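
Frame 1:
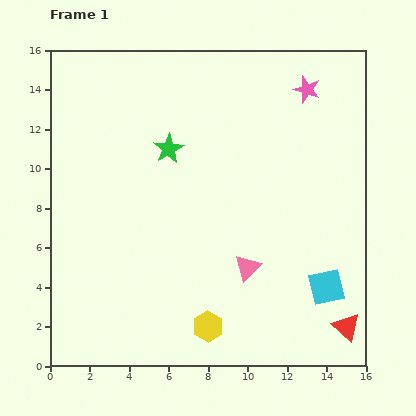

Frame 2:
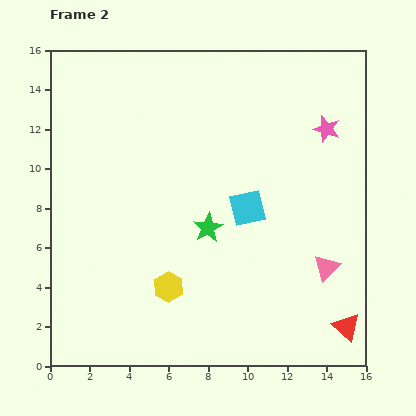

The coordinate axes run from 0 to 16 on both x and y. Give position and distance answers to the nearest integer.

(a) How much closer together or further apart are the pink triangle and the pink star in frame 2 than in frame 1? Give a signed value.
-2

Distance in frame 1: 9. Distance in frame 2: 7.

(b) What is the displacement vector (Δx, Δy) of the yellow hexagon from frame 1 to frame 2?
(-2, 2)

The yellow hexagon was at (8, 2) in frame 1 and (6, 4) in frame 2.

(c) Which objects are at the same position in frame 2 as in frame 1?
the red triangle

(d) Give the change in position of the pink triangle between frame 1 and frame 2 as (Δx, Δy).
(4, 0)

The pink triangle was at (10, 5) in frame 1 and (14, 5) in frame 2.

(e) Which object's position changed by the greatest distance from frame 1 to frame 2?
the cyan square

(moved 6; next 4)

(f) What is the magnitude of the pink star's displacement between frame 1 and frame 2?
2

The pink star moved from (13, 14) to (14, 12), a distance of √(1² + 2²) ≈ 2.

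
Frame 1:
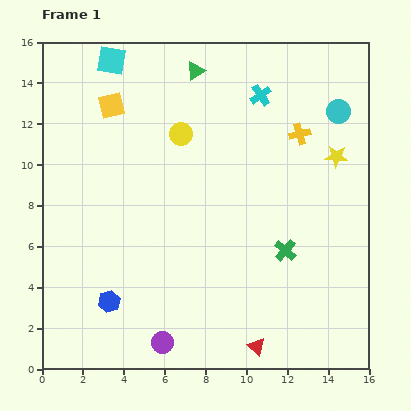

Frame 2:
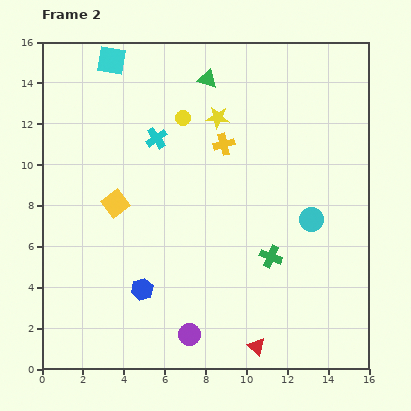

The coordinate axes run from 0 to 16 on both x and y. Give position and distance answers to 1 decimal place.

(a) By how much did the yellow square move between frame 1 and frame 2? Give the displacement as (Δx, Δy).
(0.2, -4.8)

The yellow square was at (3.4, 12.9) in frame 1 and (3.6, 8.1) in frame 2.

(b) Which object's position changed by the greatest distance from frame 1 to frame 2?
the yellow star

(moved 6.1; next 5.5)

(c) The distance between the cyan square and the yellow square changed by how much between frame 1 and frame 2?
+4.8

Distance in frame 1: 2.2. Distance in frame 2: 7.0.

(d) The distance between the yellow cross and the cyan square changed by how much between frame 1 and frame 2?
-3.0

Distance in frame 1: 9.9. Distance in frame 2: 6.9.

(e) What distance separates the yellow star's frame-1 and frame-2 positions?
6.1

The yellow star moved from (14.4, 10.4) to (8.6, 12.3), a distance of √(5.8² + 1.9²) ≈ 6.1.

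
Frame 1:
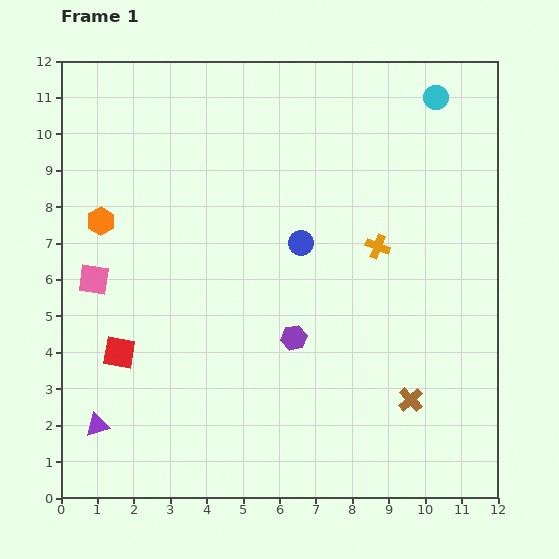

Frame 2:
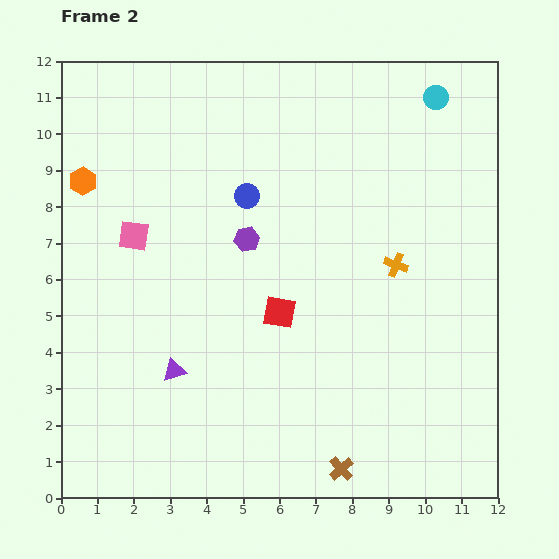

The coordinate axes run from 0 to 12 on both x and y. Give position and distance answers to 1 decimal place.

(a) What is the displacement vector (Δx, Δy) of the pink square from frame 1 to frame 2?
(1.1, 1.2)

The pink square was at (0.9, 6.0) in frame 1 and (2.0, 7.2) in frame 2.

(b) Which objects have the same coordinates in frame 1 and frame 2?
the cyan circle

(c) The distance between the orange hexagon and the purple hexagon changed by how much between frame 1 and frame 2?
-1.4

Distance in frame 1: 6.2. Distance in frame 2: 4.8.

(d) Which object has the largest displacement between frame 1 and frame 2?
the red square

(moved 4.5; next 3.0)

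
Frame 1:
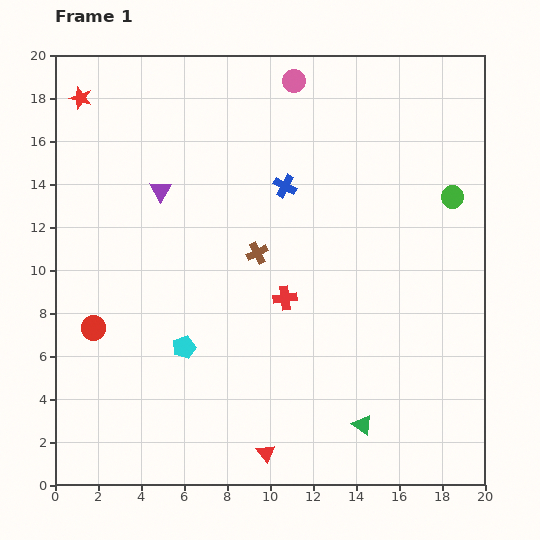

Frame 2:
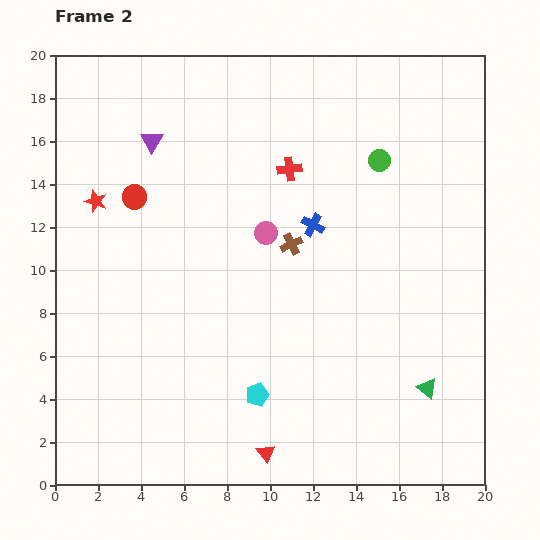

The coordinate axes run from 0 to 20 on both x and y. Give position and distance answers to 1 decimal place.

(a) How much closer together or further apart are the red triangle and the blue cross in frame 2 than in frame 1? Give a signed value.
-1.6

Distance in frame 1: 12.4. Distance in frame 2: 10.8.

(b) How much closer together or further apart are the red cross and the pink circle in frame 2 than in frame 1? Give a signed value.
-6.9

Distance in frame 1: 10.1. Distance in frame 2: 3.2.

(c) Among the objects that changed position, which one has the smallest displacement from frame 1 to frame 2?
the brown cross

(moved 1.6)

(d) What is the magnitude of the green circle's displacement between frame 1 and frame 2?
3.8

The green circle moved from (18.5, 13.4) to (15.1, 15.1), a distance of √(3.4² + 1.7²) ≈ 3.8.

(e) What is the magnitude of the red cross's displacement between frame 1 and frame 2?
6.0

The red cross moved from (10.7, 8.7) to (10.9, 14.7), a distance of √(0.2² + 6.0²) ≈ 6.0.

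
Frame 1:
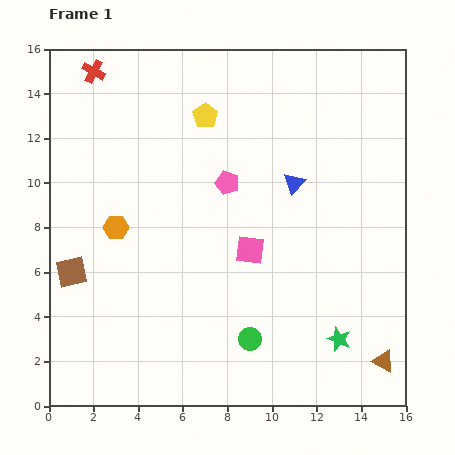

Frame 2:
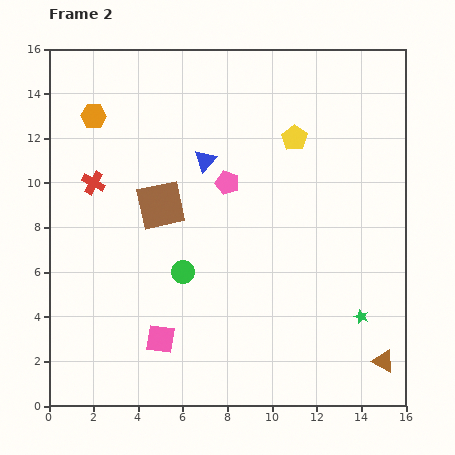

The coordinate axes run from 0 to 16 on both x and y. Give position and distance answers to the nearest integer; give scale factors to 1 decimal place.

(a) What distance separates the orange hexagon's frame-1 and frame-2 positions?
5

The orange hexagon moved from (3, 8) to (2, 13), a distance of √(1² + 5²) ≈ 5.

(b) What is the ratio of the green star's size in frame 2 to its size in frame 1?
0.6×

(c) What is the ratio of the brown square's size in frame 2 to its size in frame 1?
1.6×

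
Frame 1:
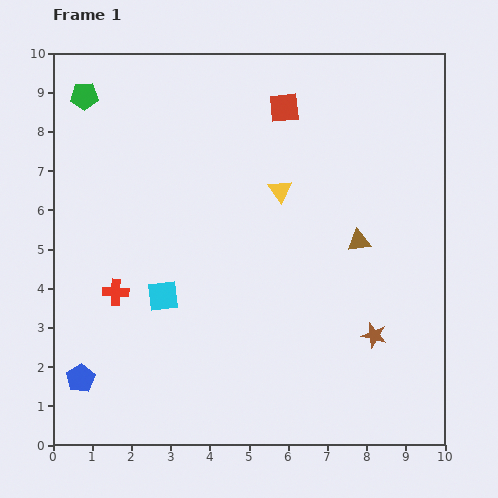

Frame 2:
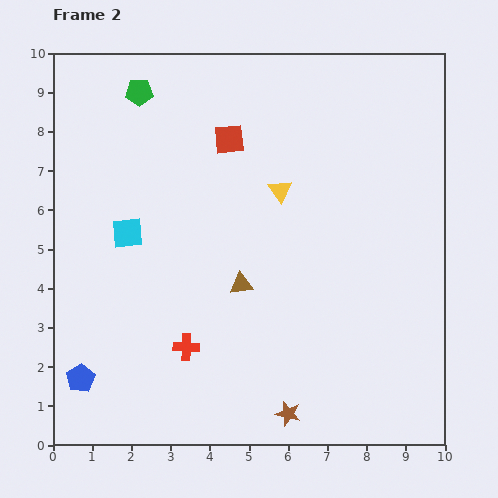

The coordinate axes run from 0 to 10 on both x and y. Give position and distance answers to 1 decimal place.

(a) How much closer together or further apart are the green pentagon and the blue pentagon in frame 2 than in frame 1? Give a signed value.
+0.3

Distance in frame 1: 7.2. Distance in frame 2: 7.5.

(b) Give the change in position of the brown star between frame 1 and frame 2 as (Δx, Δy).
(-2.2, -2.0)

The brown star was at (8.2, 2.8) in frame 1 and (6.0, 0.8) in frame 2.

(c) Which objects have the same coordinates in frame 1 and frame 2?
the blue pentagon, the yellow triangle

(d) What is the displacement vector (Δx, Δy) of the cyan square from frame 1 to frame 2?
(-0.9, 1.6)

The cyan square was at (2.8, 3.8) in frame 1 and (1.9, 5.4) in frame 2.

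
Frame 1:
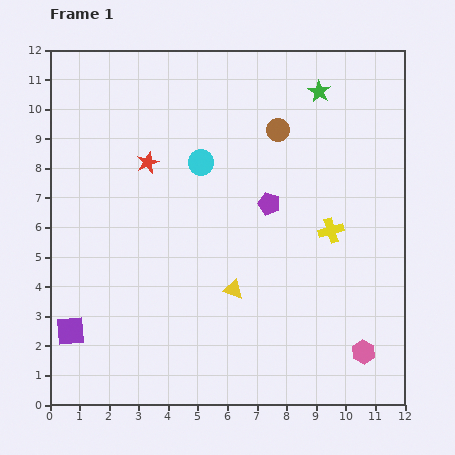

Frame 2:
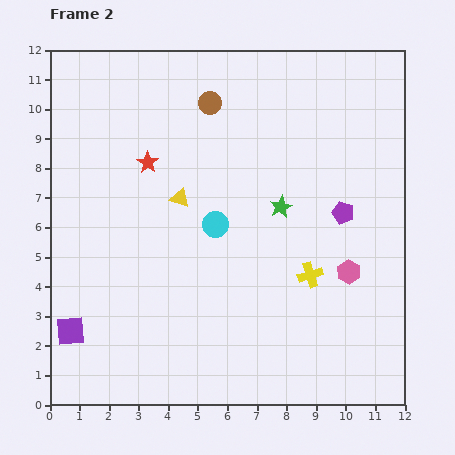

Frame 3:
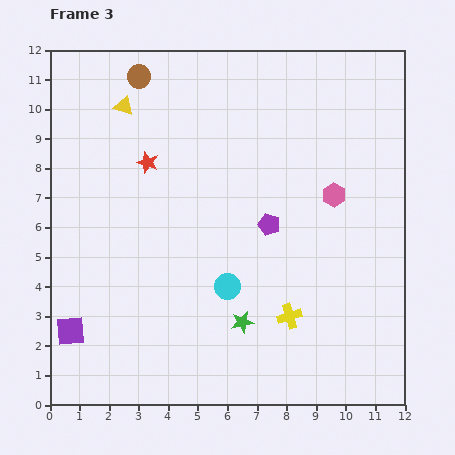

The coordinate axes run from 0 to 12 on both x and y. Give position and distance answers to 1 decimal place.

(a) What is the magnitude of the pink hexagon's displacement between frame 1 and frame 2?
2.7

The pink hexagon moved from (10.6, 1.8) to (10.1, 4.5), a distance of √(0.5² + 2.7²) ≈ 2.7.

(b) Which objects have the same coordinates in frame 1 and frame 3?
the red star, the purple square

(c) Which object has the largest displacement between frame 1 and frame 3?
the green star

(moved 8.2; next 7.2)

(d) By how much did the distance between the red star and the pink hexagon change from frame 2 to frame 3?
-1.3

Distance in frame 2: 7.7. Distance in frame 3: 6.4.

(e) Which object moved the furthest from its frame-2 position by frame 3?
the green star

(moved 4.1; next 3.6)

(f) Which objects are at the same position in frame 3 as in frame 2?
the red star, the purple square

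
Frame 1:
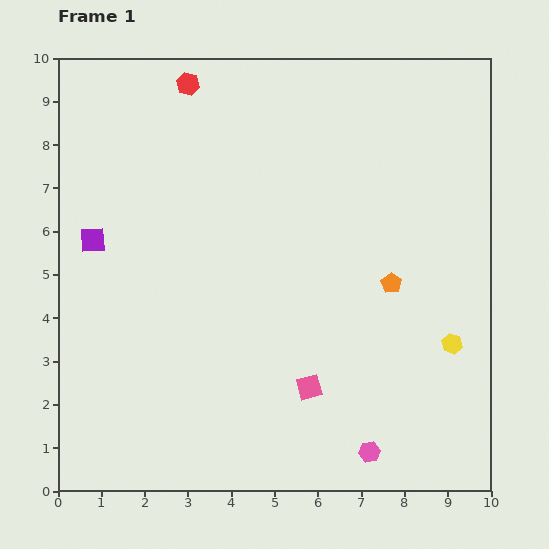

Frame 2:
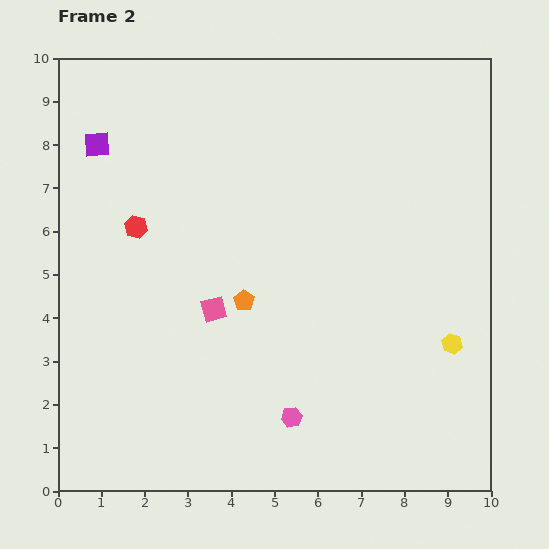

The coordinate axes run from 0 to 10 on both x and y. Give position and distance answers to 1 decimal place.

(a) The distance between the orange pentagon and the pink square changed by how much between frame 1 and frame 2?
-2.4

Distance in frame 1: 3.1. Distance in frame 2: 0.7.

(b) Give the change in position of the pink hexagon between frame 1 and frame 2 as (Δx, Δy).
(-1.8, 0.8)

The pink hexagon was at (7.2, 0.9) in frame 1 and (5.4, 1.7) in frame 2.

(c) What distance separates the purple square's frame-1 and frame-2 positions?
2.2

The purple square moved from (0.8, 5.8) to (0.9, 8.0), a distance of √(0.1² + 2.2²) ≈ 2.2.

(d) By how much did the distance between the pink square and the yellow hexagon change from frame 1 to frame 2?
+2.2

Distance in frame 1: 3.4. Distance in frame 2: 5.6.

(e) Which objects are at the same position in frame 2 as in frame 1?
the yellow hexagon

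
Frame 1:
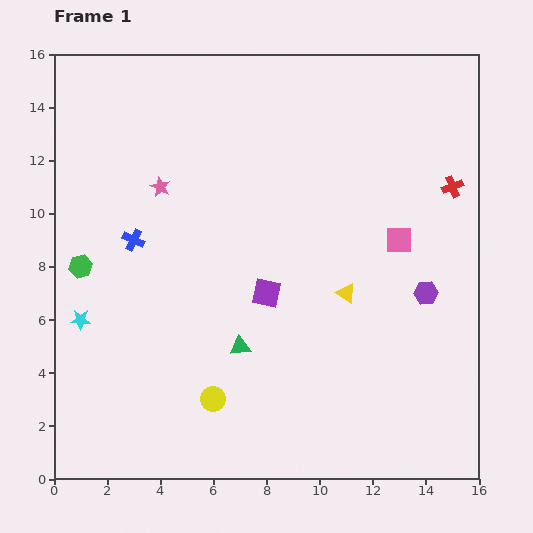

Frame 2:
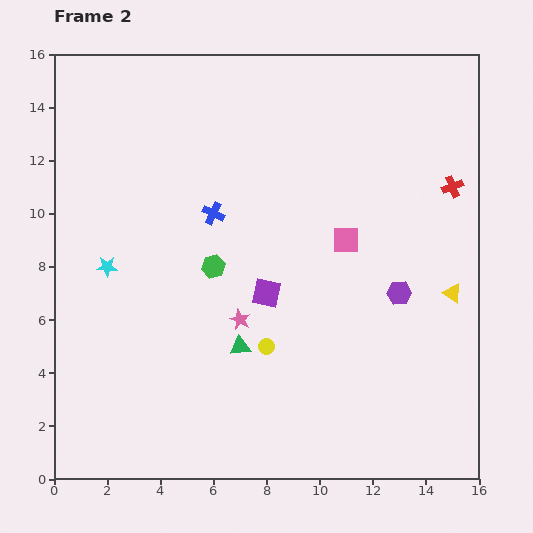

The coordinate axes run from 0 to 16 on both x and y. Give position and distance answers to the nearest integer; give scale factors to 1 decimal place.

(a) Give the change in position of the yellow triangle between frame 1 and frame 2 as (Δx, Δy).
(4, 0)

The yellow triangle was at (11, 7) in frame 1 and (15, 7) in frame 2.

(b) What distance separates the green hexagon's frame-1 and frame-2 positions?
5

The green hexagon moved from (1, 8) to (6, 8), a distance of √(5² + 0²) ≈ 5.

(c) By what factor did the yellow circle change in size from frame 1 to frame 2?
0.7×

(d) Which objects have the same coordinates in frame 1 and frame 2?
the red cross, the purple square, the green triangle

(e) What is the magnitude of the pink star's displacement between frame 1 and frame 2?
6

The pink star moved from (4, 11) to (7, 6), a distance of √(3² + 5²) ≈ 6.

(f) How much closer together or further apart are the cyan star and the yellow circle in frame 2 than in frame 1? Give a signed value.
+1

Distance in frame 1: 6. Distance in frame 2: 7.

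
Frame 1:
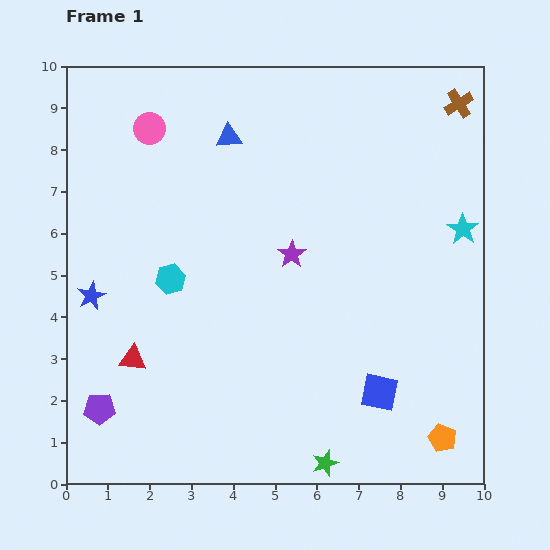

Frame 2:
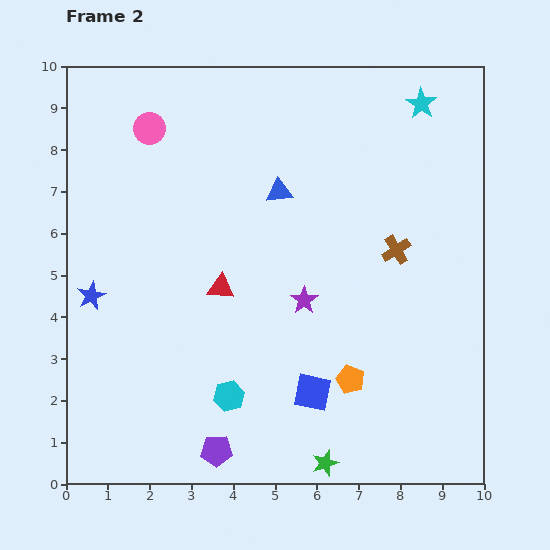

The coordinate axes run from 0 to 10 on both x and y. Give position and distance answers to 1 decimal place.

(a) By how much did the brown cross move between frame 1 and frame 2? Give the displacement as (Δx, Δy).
(-1.5, -3.5)

The brown cross was at (9.4, 9.1) in frame 1 and (7.9, 5.6) in frame 2.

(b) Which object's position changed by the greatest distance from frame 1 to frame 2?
the brown cross

(moved 3.8; next 3.2)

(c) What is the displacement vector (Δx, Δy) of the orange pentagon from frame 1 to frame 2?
(-2.2, 1.4)

The orange pentagon was at (9.0, 1.1) in frame 1 and (6.8, 2.5) in frame 2.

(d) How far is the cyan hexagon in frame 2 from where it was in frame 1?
3.1

The cyan hexagon moved from (2.5, 4.9) to (3.9, 2.1), a distance of √(1.4² + 2.8²) ≈ 3.1.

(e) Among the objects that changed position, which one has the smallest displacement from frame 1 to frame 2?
the purple star

(moved 1.1)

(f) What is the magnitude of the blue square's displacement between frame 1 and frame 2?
1.6

The blue square moved from (7.5, 2.2) to (5.9, 2.2), a distance of √(1.6² + 0.0²) ≈ 1.6.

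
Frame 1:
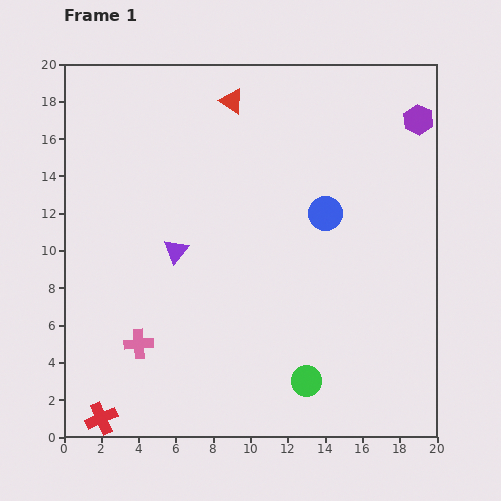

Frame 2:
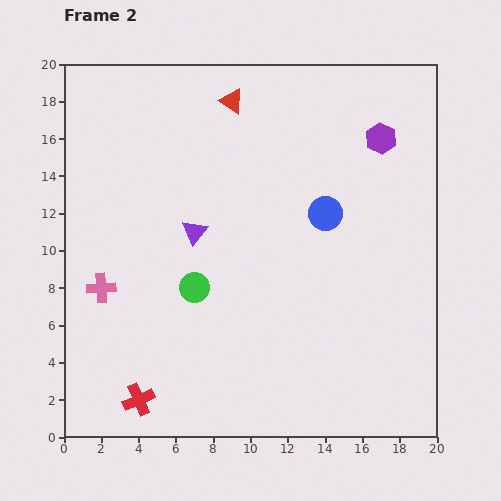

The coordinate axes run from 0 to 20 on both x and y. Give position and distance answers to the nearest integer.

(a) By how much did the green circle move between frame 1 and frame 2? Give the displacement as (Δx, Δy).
(-6, 5)

The green circle was at (13, 3) in frame 1 and (7, 8) in frame 2.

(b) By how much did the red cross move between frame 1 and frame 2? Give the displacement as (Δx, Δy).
(2, 1)

The red cross was at (2, 1) in frame 1 and (4, 2) in frame 2.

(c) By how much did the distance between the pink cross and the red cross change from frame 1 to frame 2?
+2

Distance in frame 1: 4. Distance in frame 2: 6.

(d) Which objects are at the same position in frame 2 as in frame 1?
the blue circle, the red triangle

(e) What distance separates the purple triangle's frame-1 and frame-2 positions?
1

The purple triangle moved from (6, 10) to (7, 11), a distance of √(1² + 1²) ≈ 1.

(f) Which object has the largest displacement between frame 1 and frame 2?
the green circle

(moved 8; next 4)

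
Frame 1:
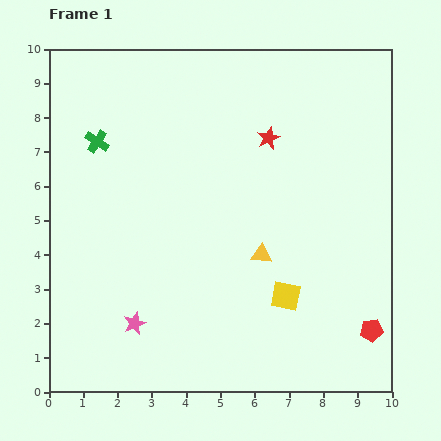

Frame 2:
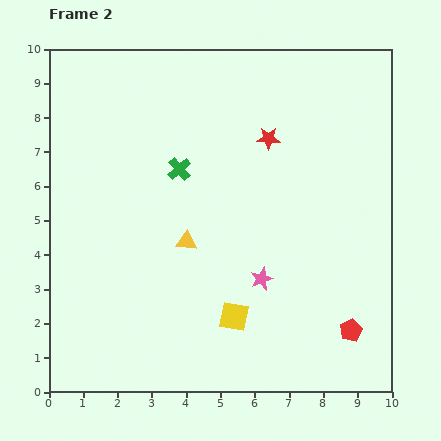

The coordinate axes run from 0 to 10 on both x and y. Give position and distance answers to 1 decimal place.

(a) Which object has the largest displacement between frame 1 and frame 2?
the pink star

(moved 3.9; next 2.5)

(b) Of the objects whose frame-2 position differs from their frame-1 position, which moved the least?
the red pentagon

(moved 0.6)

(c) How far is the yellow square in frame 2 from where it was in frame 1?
1.6

The yellow square moved from (6.9, 2.8) to (5.4, 2.2), a distance of √(1.5² + 0.6²) ≈ 1.6.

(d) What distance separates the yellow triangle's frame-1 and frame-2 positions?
2.2

The yellow triangle moved from (6.2, 4.0) to (4.0, 4.4), a distance of √(2.2² + 0.4²) ≈ 2.2.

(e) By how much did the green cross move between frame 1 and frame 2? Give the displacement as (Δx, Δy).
(2.4, -0.8)

The green cross was at (1.4, 7.3) in frame 1 and (3.8, 6.5) in frame 2.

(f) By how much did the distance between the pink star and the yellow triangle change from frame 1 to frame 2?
-1.7

Distance in frame 1: 4.2. Distance in frame 2: 2.5.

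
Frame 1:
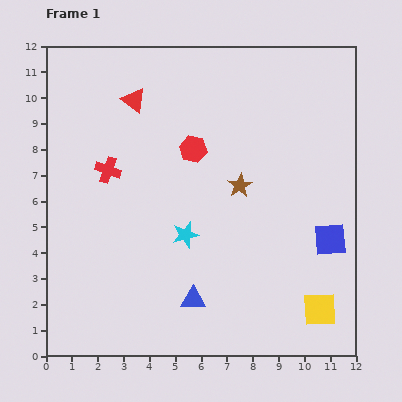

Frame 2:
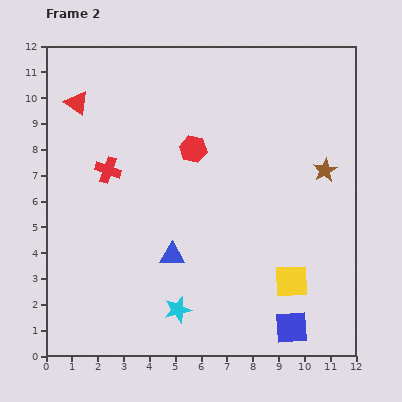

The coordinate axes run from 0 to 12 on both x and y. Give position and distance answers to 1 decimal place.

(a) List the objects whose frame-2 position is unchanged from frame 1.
the red hexagon, the red cross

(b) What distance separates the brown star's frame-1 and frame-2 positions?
3.4

The brown star moved from (7.5, 6.6) to (10.8, 7.2), a distance of √(3.3² + 0.6²) ≈ 3.4.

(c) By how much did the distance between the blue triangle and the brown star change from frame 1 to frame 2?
+2.0

Distance in frame 1: 4.8. Distance in frame 2: 6.8.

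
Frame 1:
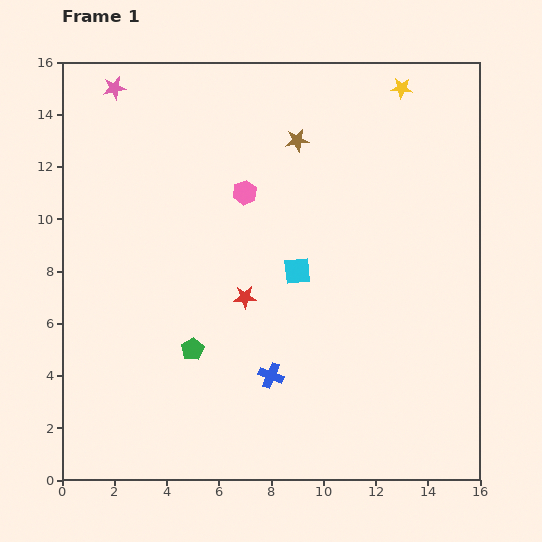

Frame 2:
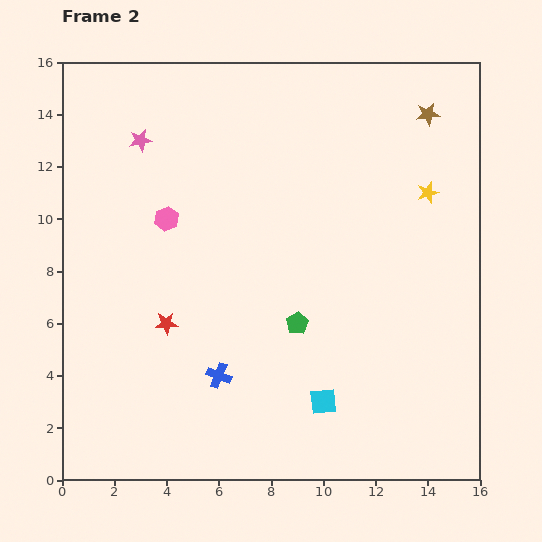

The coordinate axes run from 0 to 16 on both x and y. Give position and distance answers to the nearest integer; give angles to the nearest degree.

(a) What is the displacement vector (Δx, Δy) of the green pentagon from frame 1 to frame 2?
(4, 1)

The green pentagon was at (5, 5) in frame 1 and (9, 6) in frame 2.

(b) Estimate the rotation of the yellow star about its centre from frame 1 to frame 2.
21° counter-clockwise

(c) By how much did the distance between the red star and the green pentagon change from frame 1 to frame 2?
+2

Distance in frame 1: 3. Distance in frame 2: 5.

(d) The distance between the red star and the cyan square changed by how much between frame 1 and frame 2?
+5

Distance in frame 1: 2. Distance in frame 2: 7.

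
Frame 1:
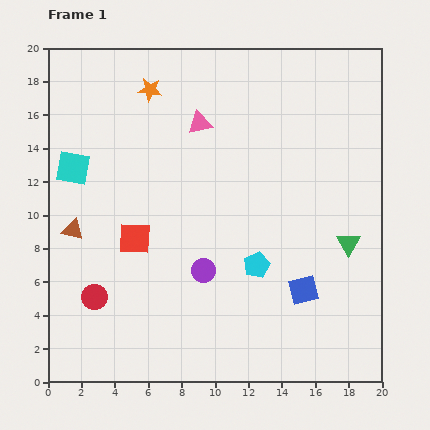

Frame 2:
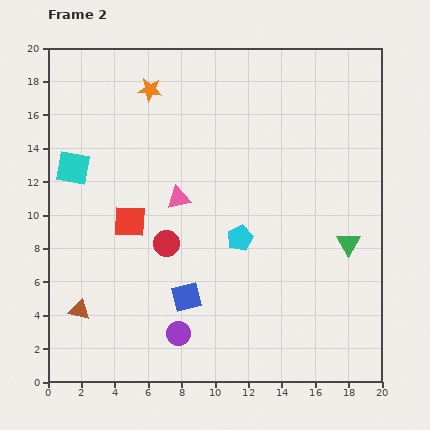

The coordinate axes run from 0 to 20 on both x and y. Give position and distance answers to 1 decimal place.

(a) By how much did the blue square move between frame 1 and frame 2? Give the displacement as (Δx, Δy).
(-7.0, -0.4)

The blue square was at (15.3, 5.5) in frame 1 and (8.3, 5.1) in frame 2.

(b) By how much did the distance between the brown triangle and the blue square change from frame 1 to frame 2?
-7.9

Distance in frame 1: 14.3. Distance in frame 2: 6.4.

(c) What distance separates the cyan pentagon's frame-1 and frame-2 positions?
1.9

The cyan pentagon moved from (12.5, 7.0) to (11.5, 8.6), a distance of √(1.0² + 1.6²) ≈ 1.9.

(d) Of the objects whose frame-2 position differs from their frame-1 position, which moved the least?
the red square

(moved 1.0)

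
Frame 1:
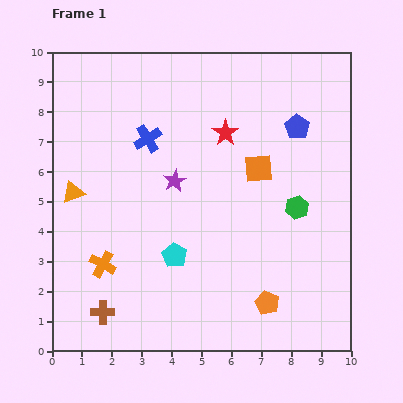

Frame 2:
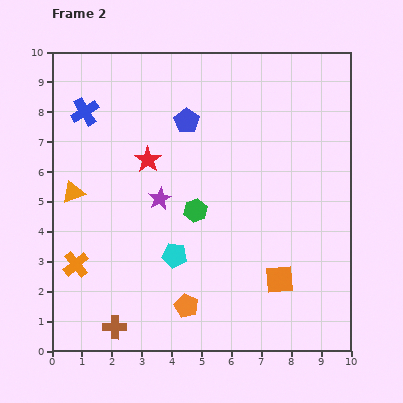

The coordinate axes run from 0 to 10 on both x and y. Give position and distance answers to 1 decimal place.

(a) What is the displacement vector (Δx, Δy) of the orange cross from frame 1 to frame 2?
(-0.9, 0.0)

The orange cross was at (1.7, 2.9) in frame 1 and (0.8, 2.9) in frame 2.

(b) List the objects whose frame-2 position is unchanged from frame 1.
the orange triangle, the cyan pentagon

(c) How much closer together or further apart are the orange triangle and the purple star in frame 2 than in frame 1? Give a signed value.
-0.5

Distance in frame 1: 3.4. Distance in frame 2: 2.9.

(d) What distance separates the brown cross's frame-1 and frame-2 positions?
0.6

The brown cross moved from (1.7, 1.3) to (2.1, 0.8), a distance of √(0.4² + 0.5²) ≈ 0.6.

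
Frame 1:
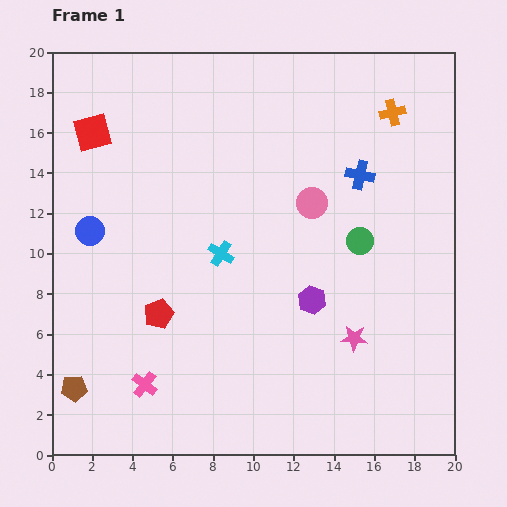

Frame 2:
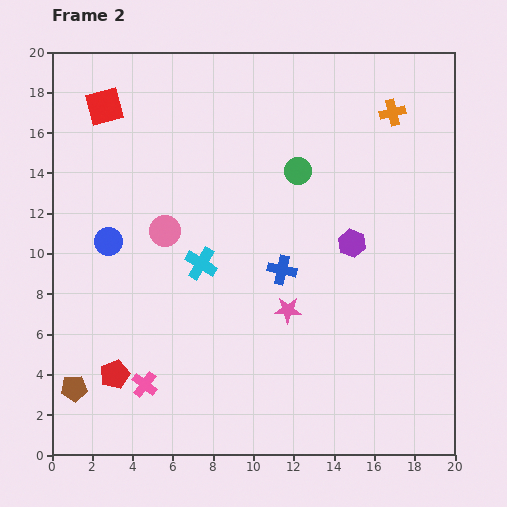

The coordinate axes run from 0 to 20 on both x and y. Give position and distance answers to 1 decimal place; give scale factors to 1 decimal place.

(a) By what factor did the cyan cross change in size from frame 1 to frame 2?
1.3×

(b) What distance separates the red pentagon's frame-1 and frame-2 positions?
3.7

The red pentagon moved from (5.3, 7.0) to (3.1, 4.0), a distance of √(2.2² + 3.0²) ≈ 3.7.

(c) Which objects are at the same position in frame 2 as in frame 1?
the pink cross, the brown pentagon, the orange cross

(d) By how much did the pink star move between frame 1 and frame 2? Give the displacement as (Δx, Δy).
(-3.3, 1.4)

The pink star was at (15.0, 5.8) in frame 1 and (11.7, 7.2) in frame 2.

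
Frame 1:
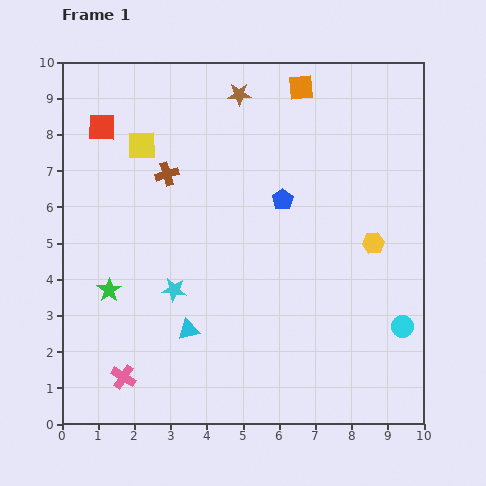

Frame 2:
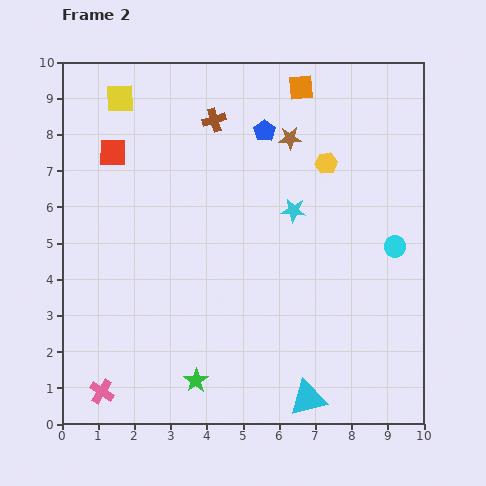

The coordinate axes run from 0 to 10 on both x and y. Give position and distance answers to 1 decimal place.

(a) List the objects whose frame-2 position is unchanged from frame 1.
the orange square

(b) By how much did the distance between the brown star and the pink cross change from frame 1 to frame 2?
+0.3

Distance in frame 1: 8.4. Distance in frame 2: 8.7.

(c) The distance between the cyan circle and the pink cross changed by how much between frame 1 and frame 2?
+1.2

Distance in frame 1: 7.8. Distance in frame 2: 9.0.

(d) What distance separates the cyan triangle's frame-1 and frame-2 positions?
3.8

The cyan triangle moved from (3.5, 2.6) to (6.8, 0.7), a distance of √(3.3² + 1.9²) ≈ 3.8.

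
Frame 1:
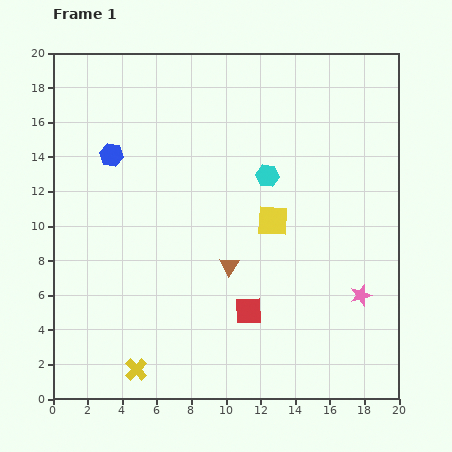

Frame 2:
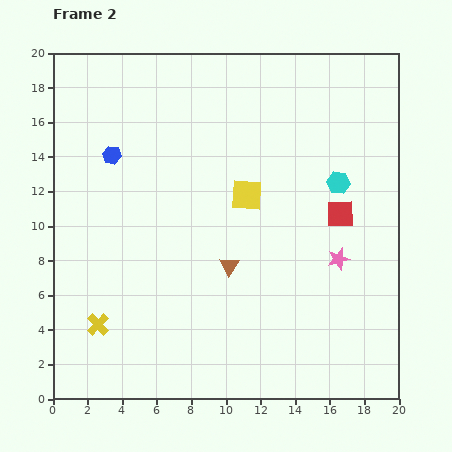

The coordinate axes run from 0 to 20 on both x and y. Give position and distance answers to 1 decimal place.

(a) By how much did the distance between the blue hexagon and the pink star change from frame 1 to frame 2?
-2.1

Distance in frame 1: 16.5. Distance in frame 2: 14.4.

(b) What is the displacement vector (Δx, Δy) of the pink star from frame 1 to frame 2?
(-1.3, 2.1)

The pink star was at (17.8, 6.0) in frame 1 and (16.5, 8.1) in frame 2.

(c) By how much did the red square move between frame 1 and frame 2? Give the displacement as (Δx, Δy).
(5.3, 5.6)

The red square was at (11.3, 5.1) in frame 1 and (16.6, 10.7) in frame 2.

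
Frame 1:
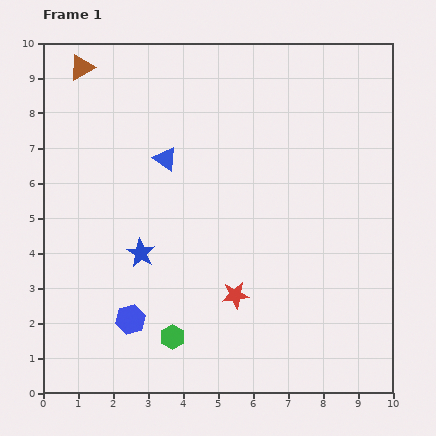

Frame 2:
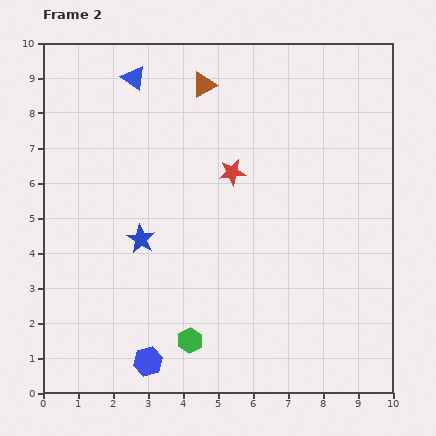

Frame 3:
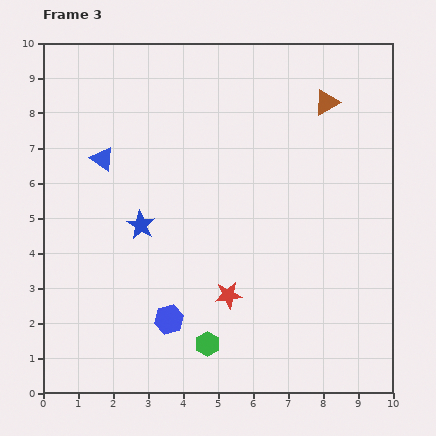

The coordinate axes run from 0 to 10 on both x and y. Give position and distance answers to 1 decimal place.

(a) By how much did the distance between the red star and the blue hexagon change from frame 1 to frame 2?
+2.8

Distance in frame 1: 3.1. Distance in frame 2: 5.9.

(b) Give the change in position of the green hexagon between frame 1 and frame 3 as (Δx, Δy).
(1.0, -0.2)

The green hexagon was at (3.7, 1.6) in frame 1 and (4.7, 1.4) in frame 3.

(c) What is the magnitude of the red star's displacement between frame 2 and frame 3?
3.5

The red star moved from (5.4, 6.3) to (5.3, 2.8), a distance of √(0.1² + 3.5²) ≈ 3.5.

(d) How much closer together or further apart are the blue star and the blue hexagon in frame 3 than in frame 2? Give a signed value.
-0.7

Distance in frame 2: 3.5. Distance in frame 3: 2.8.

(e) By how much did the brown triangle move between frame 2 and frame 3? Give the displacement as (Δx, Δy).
(3.5, -0.5)

The brown triangle was at (4.6, 8.8) in frame 2 and (8.1, 8.3) in frame 3.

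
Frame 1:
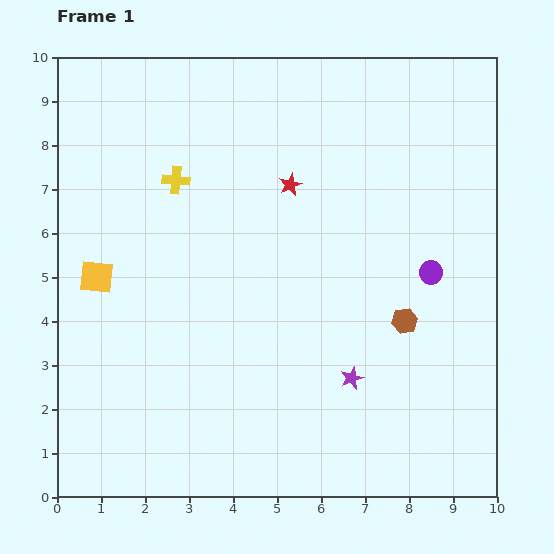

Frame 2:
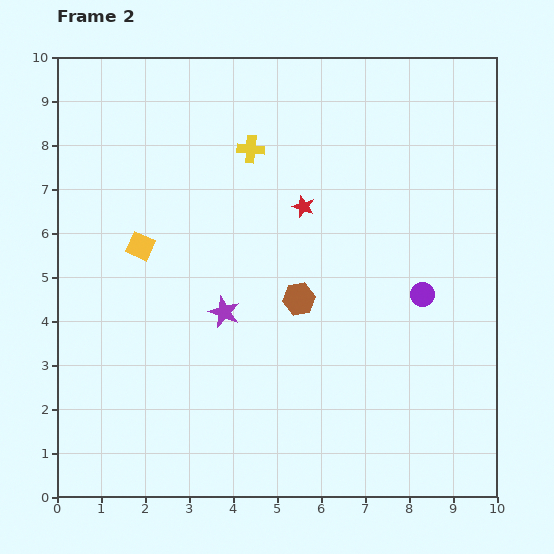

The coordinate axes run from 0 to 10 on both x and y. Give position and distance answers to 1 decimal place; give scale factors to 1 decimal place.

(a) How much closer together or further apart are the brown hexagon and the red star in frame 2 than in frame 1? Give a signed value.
-1.9

Distance in frame 1: 4.0. Distance in frame 2: 2.1.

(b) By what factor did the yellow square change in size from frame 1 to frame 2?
0.8×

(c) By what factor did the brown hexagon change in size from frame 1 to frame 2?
1.3×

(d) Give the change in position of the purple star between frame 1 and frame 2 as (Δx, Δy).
(-2.9, 1.5)

The purple star was at (6.7, 2.7) in frame 1 and (3.8, 4.2) in frame 2.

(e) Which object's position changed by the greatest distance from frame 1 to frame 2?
the purple star

(moved 3.3; next 2.5)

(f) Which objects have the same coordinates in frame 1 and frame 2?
none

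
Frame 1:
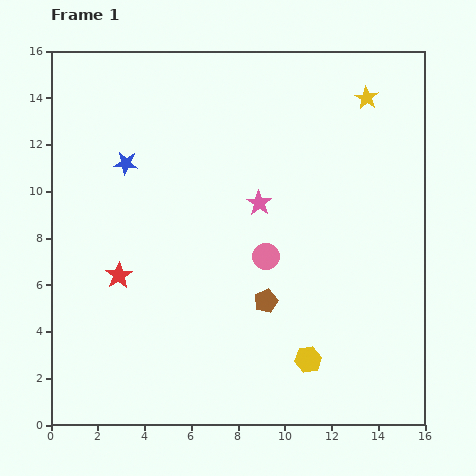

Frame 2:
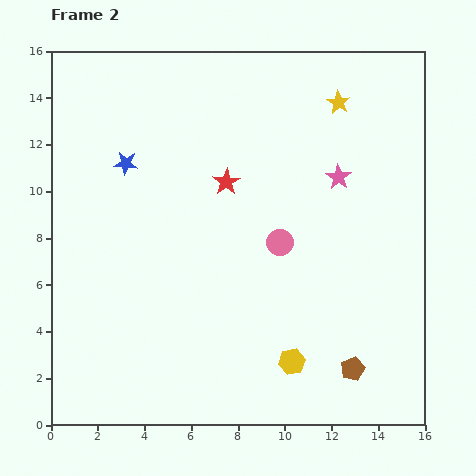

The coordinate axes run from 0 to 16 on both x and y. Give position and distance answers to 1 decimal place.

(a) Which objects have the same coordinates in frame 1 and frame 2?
the blue star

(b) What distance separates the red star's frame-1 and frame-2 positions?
6.1

The red star moved from (2.9, 6.4) to (7.5, 10.4), a distance of √(4.6² + 4.0²) ≈ 6.1.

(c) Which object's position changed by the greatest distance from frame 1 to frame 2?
the red star

(moved 6.1; next 4.7)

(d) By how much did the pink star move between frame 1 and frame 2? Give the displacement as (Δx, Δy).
(3.4, 1.1)

The pink star was at (8.9, 9.5) in frame 1 and (12.3, 10.6) in frame 2.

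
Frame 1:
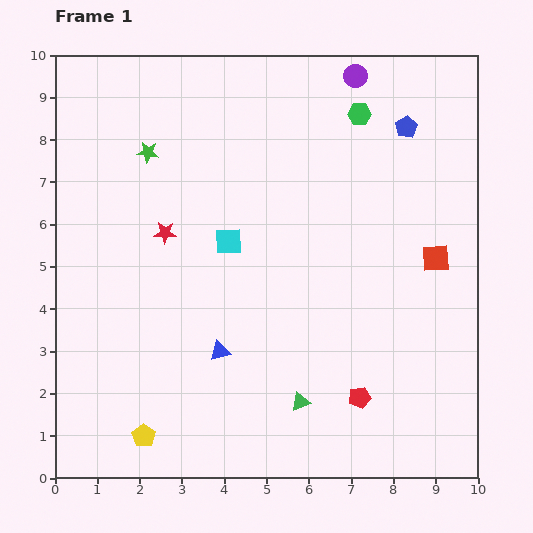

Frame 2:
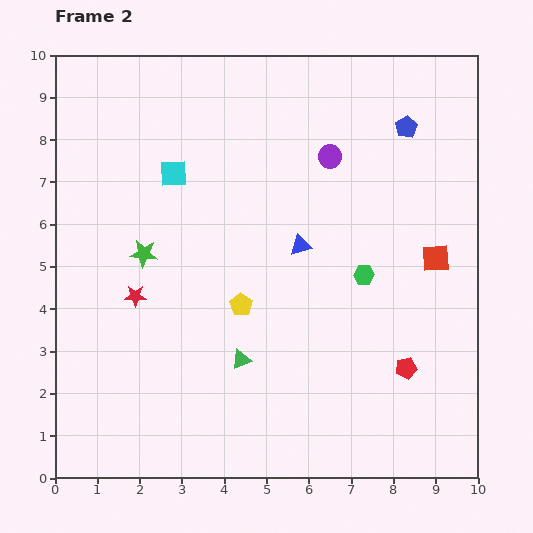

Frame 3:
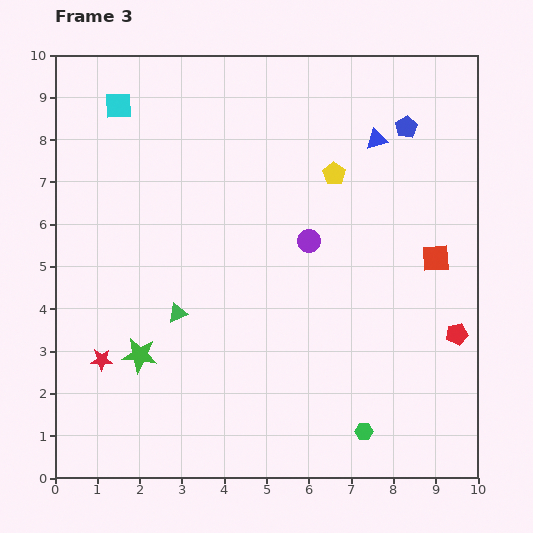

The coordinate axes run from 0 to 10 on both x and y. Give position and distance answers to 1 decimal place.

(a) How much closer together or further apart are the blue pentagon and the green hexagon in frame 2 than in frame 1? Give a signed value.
+2.5

Distance in frame 1: 1.1. Distance in frame 2: 3.6.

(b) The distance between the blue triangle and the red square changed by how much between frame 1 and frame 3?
-2.5

Distance in frame 1: 5.6. Distance in frame 3: 3.1.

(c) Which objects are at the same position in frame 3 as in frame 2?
the red square, the blue pentagon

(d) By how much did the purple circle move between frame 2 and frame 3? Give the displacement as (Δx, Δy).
(-0.5, -2.0)

The purple circle was at (6.5, 7.6) in frame 2 and (6.0, 5.6) in frame 3.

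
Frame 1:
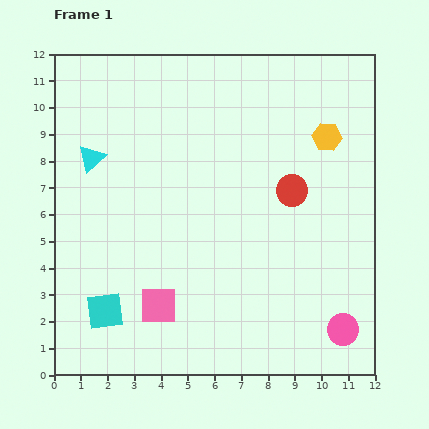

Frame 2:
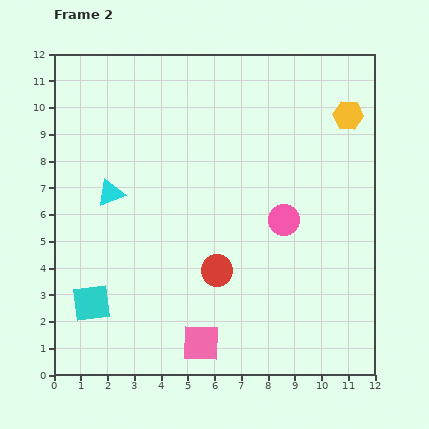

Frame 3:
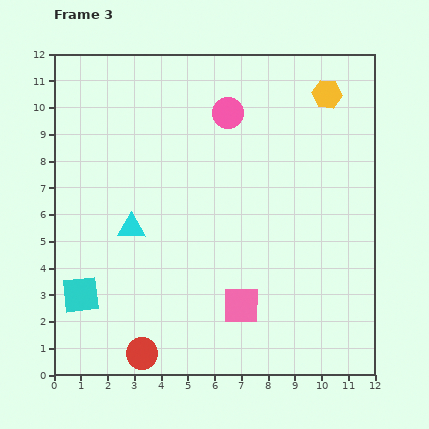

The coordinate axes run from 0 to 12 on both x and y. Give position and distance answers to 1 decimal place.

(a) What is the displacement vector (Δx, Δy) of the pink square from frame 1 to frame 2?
(1.6, -1.4)

The pink square was at (3.9, 2.6) in frame 1 and (5.5, 1.2) in frame 2.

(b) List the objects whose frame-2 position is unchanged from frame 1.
none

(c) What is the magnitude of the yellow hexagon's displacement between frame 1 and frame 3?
1.6

The yellow hexagon moved from (10.2, 8.9) to (10.2, 10.5), a distance of √(0.0² + 1.6²) ≈ 1.6.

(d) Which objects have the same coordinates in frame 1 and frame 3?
none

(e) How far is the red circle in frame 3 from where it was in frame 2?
4.2

The red circle moved from (6.1, 3.9) to (3.3, 0.8), a distance of √(2.8² + 3.1²) ≈ 4.2.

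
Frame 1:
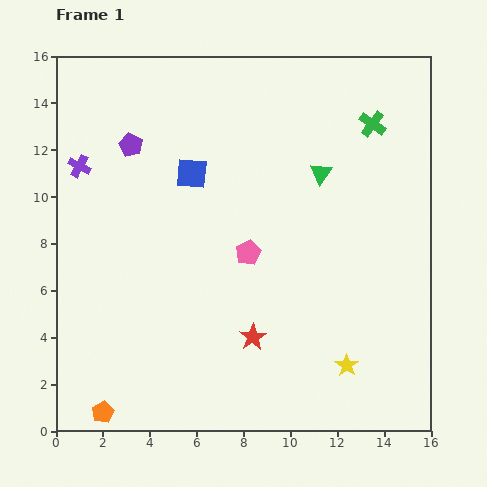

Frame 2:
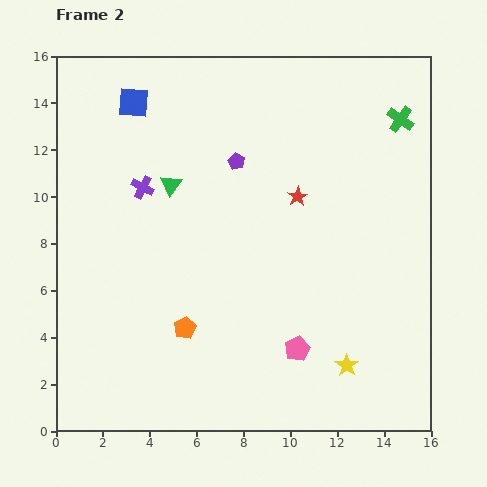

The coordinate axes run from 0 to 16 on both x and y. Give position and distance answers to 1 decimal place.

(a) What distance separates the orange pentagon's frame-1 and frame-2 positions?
5.0

The orange pentagon moved from (2.0, 0.8) to (5.5, 4.4), a distance of √(3.5² + 3.6²) ≈ 5.0.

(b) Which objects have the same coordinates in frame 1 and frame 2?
the yellow star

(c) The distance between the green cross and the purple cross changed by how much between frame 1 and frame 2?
-1.2

Distance in frame 1: 12.6. Distance in frame 2: 11.4.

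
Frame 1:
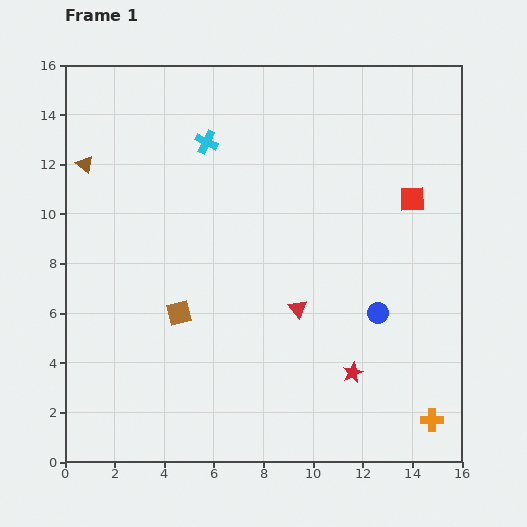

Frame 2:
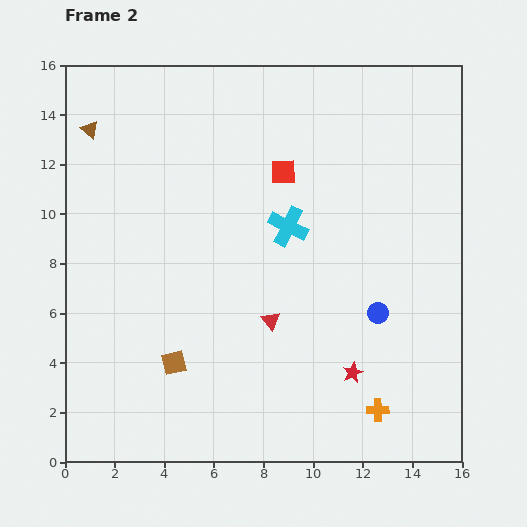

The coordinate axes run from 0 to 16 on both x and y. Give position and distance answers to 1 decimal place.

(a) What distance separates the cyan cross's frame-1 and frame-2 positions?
4.7

The cyan cross moved from (5.7, 12.9) to (9.0, 9.5), a distance of √(3.3² + 3.4²) ≈ 4.7.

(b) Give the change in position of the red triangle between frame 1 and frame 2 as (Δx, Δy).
(-1.1, -0.5)

The red triangle was at (9.4, 6.2) in frame 1 and (8.3, 5.7) in frame 2.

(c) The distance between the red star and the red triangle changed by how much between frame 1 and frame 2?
+0.5

Distance in frame 1: 3.4. Distance in frame 2: 3.9.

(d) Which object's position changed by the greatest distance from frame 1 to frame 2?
the red square

(moved 5.3; next 4.7)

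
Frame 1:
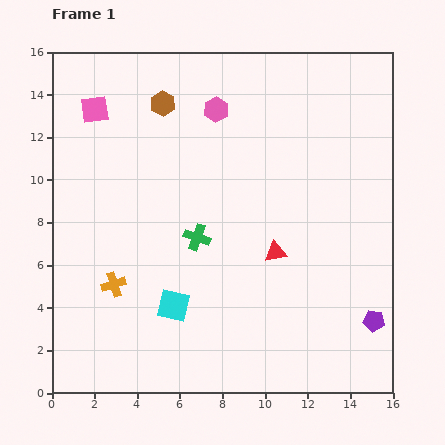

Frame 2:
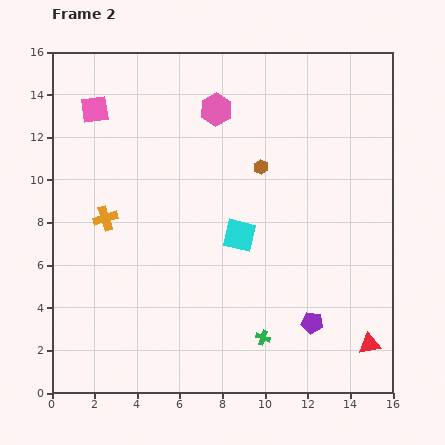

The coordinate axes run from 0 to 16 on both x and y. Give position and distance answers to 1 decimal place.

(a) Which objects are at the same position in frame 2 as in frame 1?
the pink hexagon, the pink square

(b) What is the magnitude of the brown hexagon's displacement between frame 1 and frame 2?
5.5

The brown hexagon moved from (5.2, 13.6) to (9.8, 10.6), a distance of √(4.6² + 3.0²) ≈ 5.5.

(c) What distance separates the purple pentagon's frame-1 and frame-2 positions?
2.9

The purple pentagon moved from (15.1, 3.4) to (12.2, 3.3), a distance of √(2.9² + 0.1²) ≈ 2.9.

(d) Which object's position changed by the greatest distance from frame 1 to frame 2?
the red triangle

(moved 6.2; next 5.6)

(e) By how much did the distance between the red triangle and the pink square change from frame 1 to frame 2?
+6.2

Distance in frame 1: 10.8. Distance in frame 2: 17.0.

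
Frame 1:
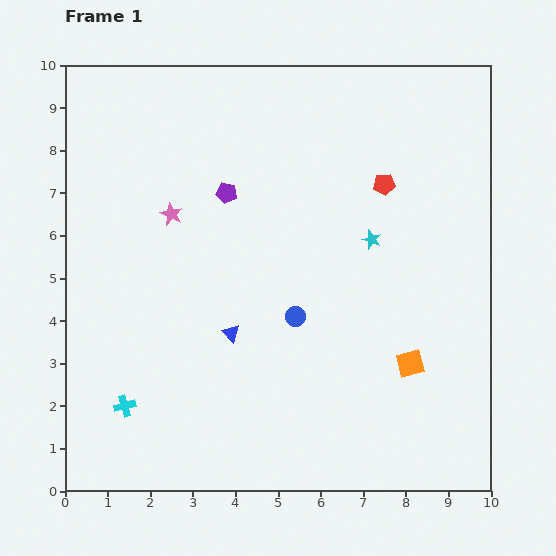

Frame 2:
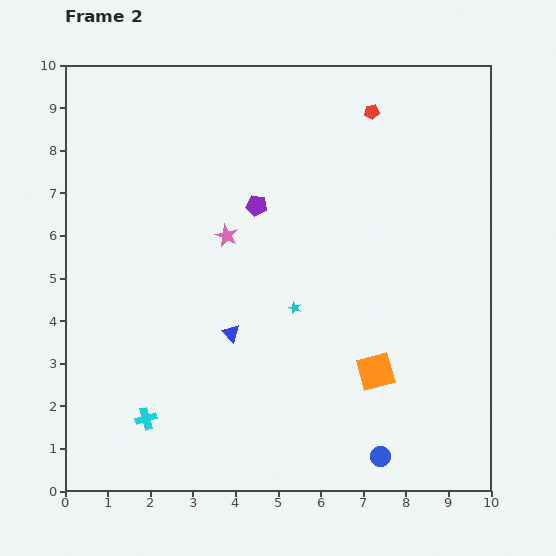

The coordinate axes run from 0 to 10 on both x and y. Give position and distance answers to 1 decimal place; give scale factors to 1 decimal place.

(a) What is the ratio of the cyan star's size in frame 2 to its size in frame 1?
0.7×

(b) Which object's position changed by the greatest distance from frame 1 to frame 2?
the blue circle

(moved 3.9; next 2.4)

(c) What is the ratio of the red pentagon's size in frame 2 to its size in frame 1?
0.7×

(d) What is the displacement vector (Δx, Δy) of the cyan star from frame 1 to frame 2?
(-1.8, -1.6)

The cyan star was at (7.2, 5.9) in frame 1 and (5.4, 4.3) in frame 2.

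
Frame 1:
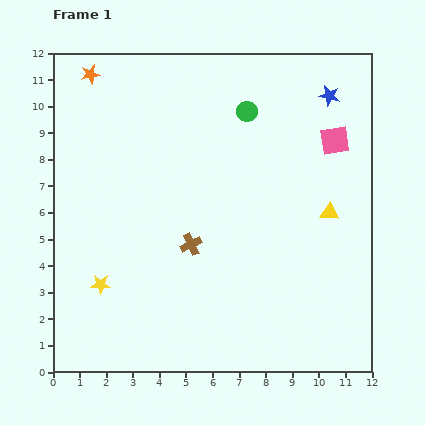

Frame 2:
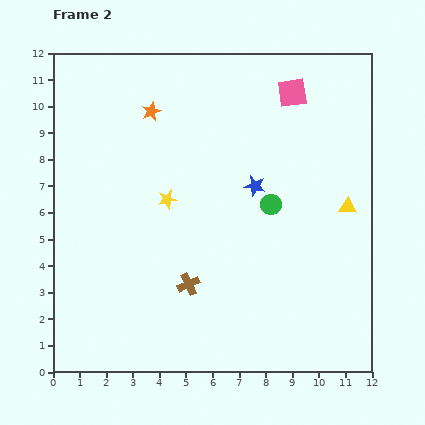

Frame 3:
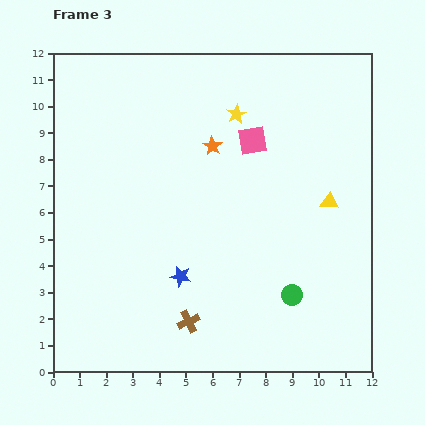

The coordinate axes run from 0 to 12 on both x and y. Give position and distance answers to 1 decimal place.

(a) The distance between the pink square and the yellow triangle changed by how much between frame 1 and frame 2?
+2.1

Distance in frame 1: 2.7. Distance in frame 2: 4.8.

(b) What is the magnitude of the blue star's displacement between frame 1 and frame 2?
4.4

The blue star moved from (10.4, 10.4) to (7.6, 7.0), a distance of √(2.8² + 3.4²) ≈ 4.4.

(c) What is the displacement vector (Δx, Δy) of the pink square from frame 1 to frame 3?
(-3.1, 0.0)

The pink square was at (10.6, 8.7) in frame 1 and (7.5, 8.7) in frame 3.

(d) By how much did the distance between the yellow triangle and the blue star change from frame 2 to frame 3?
+2.7

Distance in frame 2: 3.6. Distance in frame 3: 6.3.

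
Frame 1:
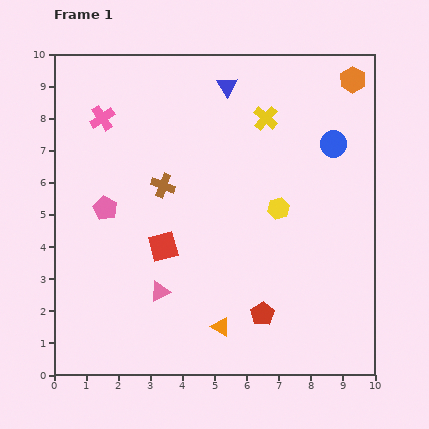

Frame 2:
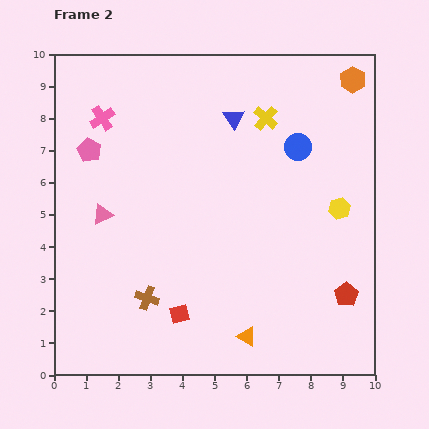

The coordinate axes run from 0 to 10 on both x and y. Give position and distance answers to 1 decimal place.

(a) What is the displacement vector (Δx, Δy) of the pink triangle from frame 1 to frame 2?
(-1.8, 2.4)

The pink triangle was at (3.3, 2.6) in frame 1 and (1.5, 5.0) in frame 2.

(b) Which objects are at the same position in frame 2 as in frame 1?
the pink cross, the yellow cross, the orange hexagon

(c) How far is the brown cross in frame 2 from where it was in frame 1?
3.5

The brown cross moved from (3.4, 5.9) to (2.9, 2.4), a distance of √(0.5² + 3.5²) ≈ 3.5.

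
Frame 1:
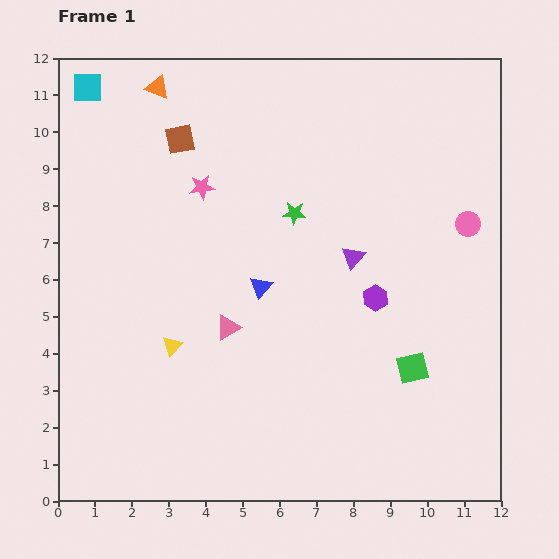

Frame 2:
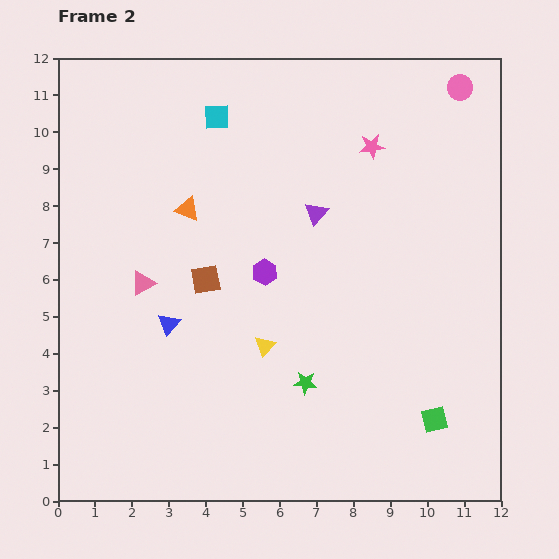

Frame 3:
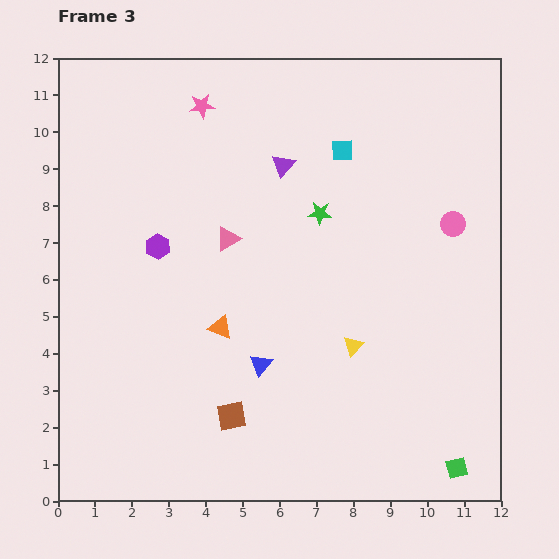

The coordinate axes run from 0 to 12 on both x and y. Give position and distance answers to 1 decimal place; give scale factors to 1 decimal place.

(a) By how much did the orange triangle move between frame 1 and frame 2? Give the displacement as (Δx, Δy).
(0.8, -3.3)

The orange triangle was at (2.7, 11.2) in frame 1 and (3.5, 7.9) in frame 2.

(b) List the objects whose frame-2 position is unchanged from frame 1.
none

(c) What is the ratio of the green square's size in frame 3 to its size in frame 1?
0.7×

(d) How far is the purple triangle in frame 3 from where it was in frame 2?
1.6

The purple triangle moved from (7.0, 7.8) to (6.1, 9.1), a distance of √(0.9² + 1.3²) ≈ 1.6.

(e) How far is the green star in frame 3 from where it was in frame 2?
4.6

The green star moved from (6.7, 3.2) to (7.1, 7.8), a distance of √(0.4² + 4.6²) ≈ 4.6.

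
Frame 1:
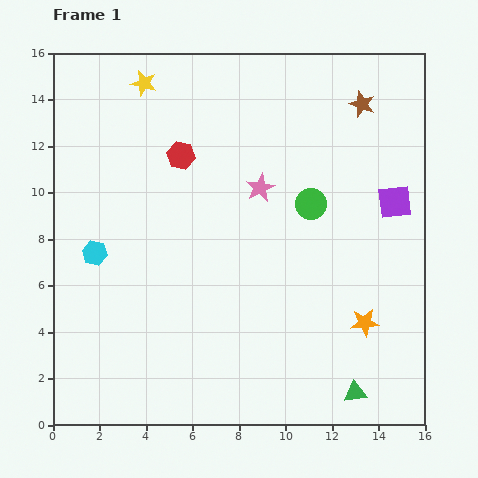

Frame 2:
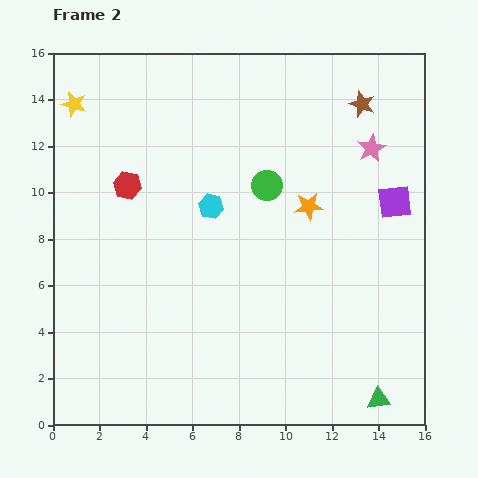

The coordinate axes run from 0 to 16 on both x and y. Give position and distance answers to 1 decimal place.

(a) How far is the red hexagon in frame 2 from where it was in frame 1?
2.6

The red hexagon moved from (5.5, 11.6) to (3.2, 10.3), a distance of √(2.3² + 1.3²) ≈ 2.6.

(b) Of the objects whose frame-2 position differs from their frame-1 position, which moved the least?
the green triangle

(moved 1.0)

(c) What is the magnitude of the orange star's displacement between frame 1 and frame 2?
5.5

The orange star moved from (13.4, 4.4) to (11.0, 9.4), a distance of √(2.4² + 5.0²) ≈ 5.5.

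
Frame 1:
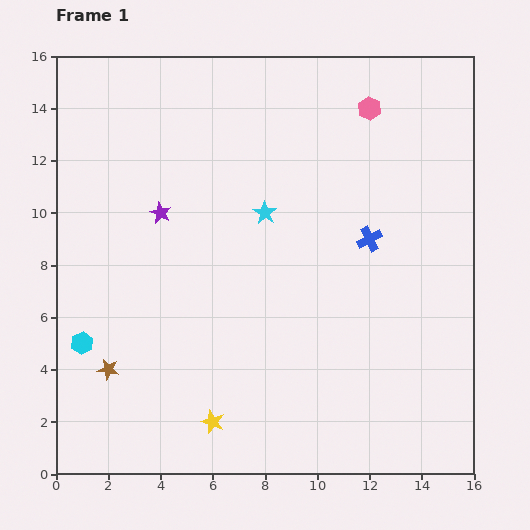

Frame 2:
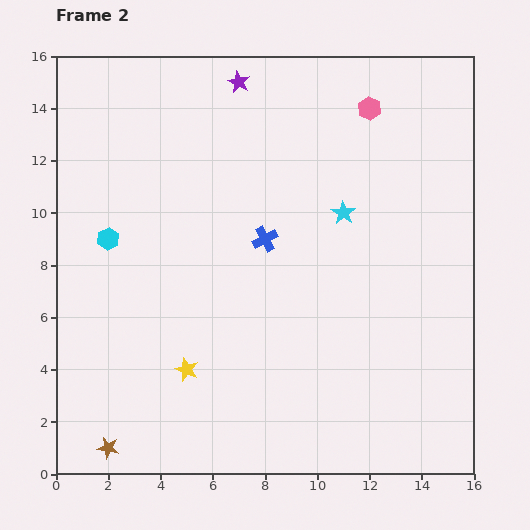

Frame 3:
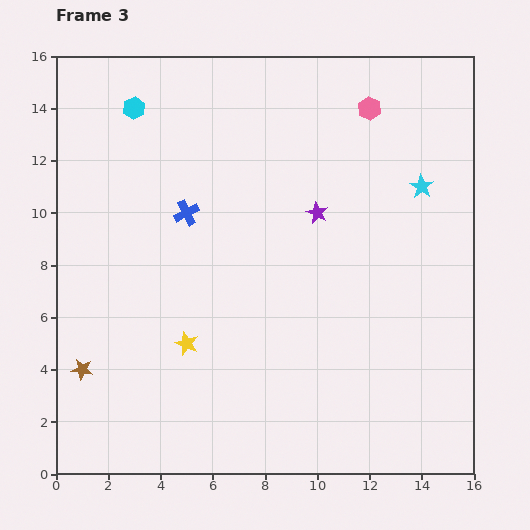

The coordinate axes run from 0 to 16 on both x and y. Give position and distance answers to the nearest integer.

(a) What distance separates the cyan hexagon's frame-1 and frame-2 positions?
4

The cyan hexagon moved from (1, 5) to (2, 9), a distance of √(1² + 4²) ≈ 4.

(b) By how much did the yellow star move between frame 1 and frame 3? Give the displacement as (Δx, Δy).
(-1, 3)

The yellow star was at (6, 2) in frame 1 and (5, 5) in frame 3.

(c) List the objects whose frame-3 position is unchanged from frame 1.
the pink hexagon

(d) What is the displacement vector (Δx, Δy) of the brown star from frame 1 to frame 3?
(-1, 0)

The brown star was at (2, 4) in frame 1 and (1, 4) in frame 3.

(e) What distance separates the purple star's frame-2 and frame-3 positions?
6

The purple star moved from (7, 15) to (10, 10), a distance of √(3² + 5²) ≈ 6.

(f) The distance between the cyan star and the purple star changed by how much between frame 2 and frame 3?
-2

Distance in frame 2: 6. Distance in frame 3: 4.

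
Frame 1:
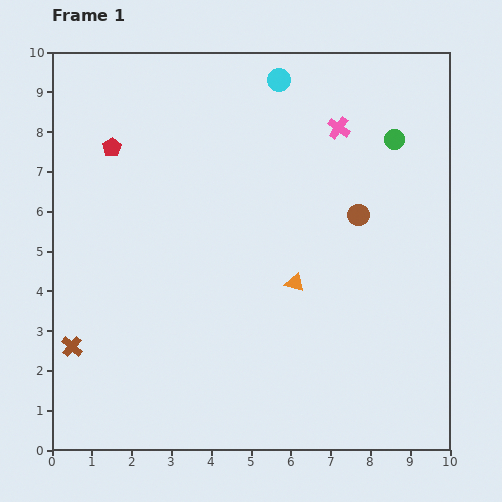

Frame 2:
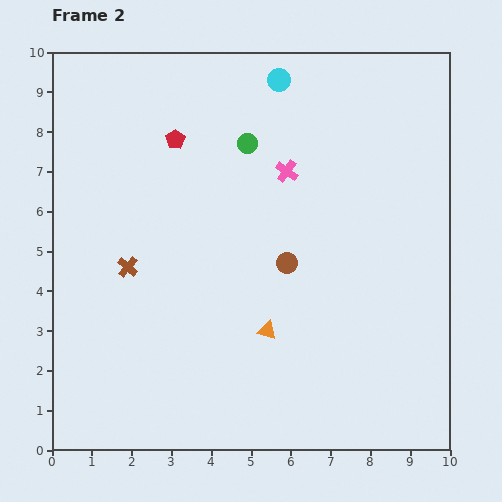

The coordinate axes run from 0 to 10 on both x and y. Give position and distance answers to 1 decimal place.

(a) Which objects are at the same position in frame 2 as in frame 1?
the cyan circle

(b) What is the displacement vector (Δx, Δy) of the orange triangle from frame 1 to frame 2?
(-0.7, -1.2)

The orange triangle was at (6.1, 4.2) in frame 1 and (5.4, 3.0) in frame 2.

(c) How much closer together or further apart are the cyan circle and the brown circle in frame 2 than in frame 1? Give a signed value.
+0.7

Distance in frame 1: 3.9. Distance in frame 2: 4.6.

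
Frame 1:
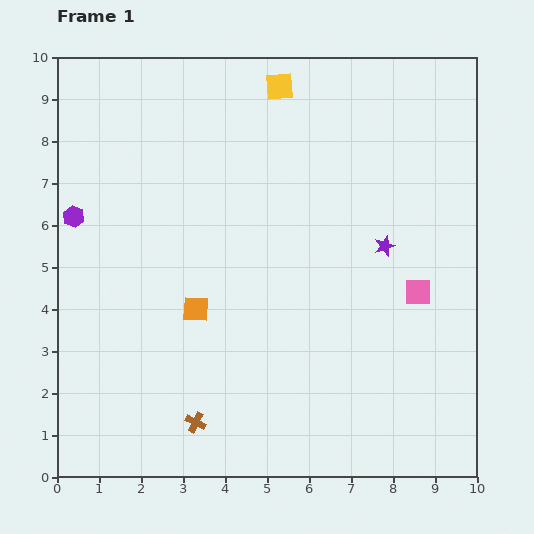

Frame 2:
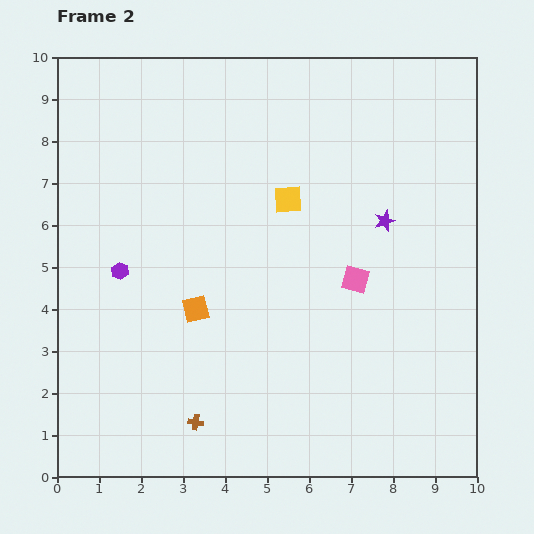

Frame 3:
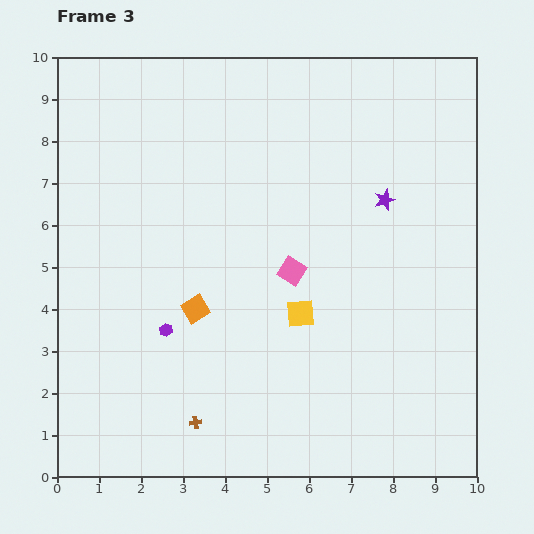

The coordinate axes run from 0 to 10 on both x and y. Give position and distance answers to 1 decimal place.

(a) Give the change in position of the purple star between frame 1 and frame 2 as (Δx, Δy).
(0.0, 0.6)

The purple star was at (7.8, 5.5) in frame 1 and (7.8, 6.1) in frame 2.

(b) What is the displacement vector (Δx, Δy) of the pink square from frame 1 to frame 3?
(-3.0, 0.5)

The pink square was at (8.6, 4.4) in frame 1 and (5.6, 4.9) in frame 3.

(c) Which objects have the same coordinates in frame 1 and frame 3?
the brown cross, the orange square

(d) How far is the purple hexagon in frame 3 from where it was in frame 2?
1.8

The purple hexagon moved from (1.5, 4.9) to (2.6, 3.5), a distance of √(1.1² + 1.4²) ≈ 1.8.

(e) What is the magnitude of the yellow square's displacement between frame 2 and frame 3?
2.7

The yellow square moved from (5.5, 6.6) to (5.8, 3.9), a distance of √(0.3² + 2.7²) ≈ 2.7.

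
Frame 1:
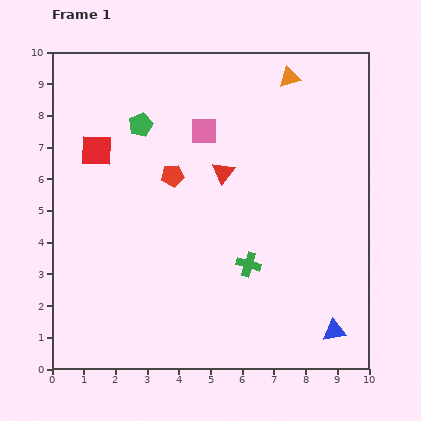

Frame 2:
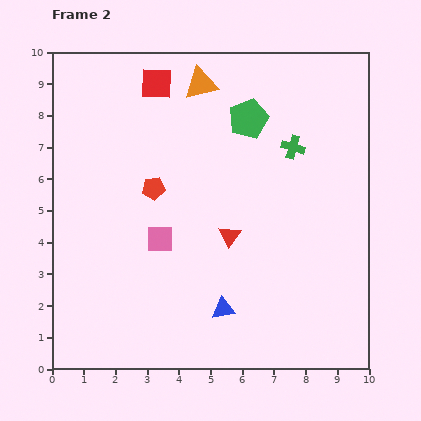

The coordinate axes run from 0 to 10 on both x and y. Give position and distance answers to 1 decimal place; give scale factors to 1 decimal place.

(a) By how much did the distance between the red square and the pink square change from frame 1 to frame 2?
+1.4

Distance in frame 1: 3.5. Distance in frame 2: 4.9.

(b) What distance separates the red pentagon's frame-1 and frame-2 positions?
0.7

The red pentagon moved from (3.8, 6.1) to (3.2, 5.7), a distance of √(0.6² + 0.4²) ≈ 0.7.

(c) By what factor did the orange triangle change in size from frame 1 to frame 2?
1.5×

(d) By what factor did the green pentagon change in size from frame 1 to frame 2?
1.7×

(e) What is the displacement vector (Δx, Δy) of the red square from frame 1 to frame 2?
(1.9, 2.1)

The red square was at (1.4, 6.9) in frame 1 and (3.3, 9.0) in frame 2.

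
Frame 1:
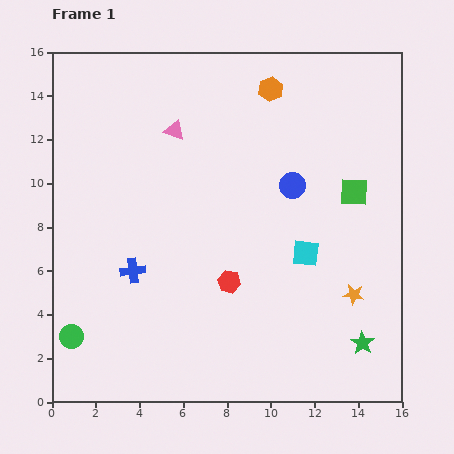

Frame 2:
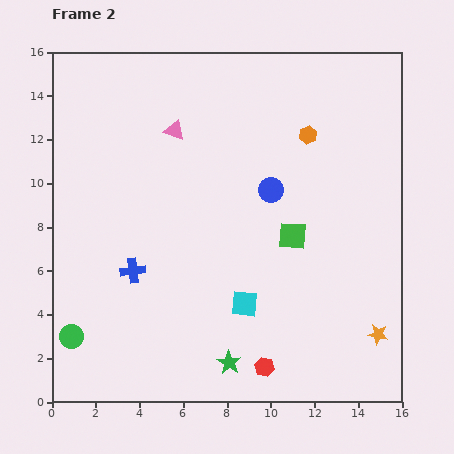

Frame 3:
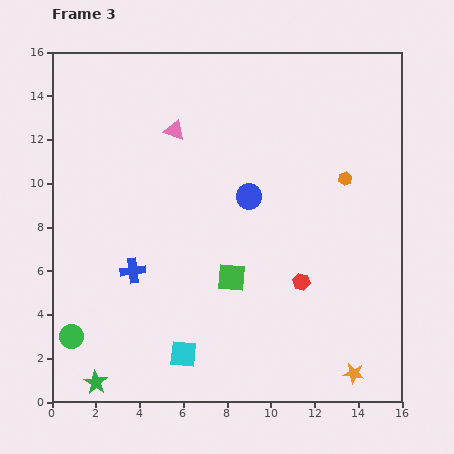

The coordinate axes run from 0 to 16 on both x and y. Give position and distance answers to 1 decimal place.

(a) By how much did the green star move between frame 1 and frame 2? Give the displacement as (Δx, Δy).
(-6.1, -0.9)

The green star was at (14.2, 2.7) in frame 1 and (8.1, 1.8) in frame 2.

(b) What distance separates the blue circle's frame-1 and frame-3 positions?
2.1

The blue circle moved from (11.0, 9.9) to (9.0, 9.4), a distance of √(2.0² + 0.5²) ≈ 2.1.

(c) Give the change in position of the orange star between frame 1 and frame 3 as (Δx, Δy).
(0.0, -3.6)

The orange star was at (13.8, 4.9) in frame 1 and (13.8, 1.3) in frame 3.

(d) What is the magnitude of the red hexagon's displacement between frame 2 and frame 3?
4.3

The red hexagon moved from (9.7, 1.6) to (11.4, 5.5), a distance of √(1.7² + 3.9²) ≈ 4.3.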